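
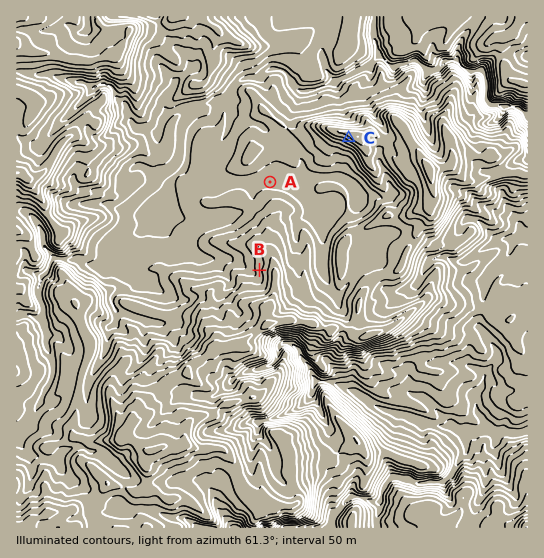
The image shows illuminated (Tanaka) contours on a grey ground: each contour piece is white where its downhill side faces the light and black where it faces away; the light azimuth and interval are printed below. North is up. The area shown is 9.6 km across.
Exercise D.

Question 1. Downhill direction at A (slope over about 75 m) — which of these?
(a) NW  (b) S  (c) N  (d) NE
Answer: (c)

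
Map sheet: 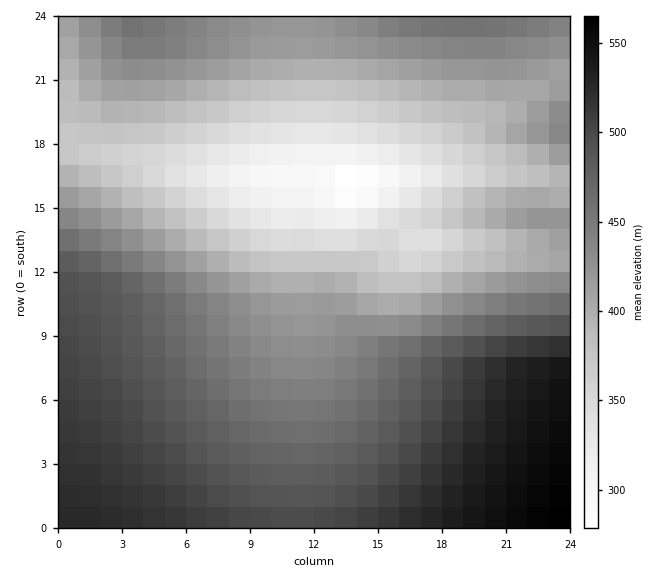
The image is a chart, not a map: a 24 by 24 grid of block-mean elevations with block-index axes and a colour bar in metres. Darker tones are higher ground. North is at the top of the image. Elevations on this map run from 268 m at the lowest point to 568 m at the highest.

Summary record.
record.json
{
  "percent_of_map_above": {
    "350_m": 88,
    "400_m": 68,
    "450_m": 42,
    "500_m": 18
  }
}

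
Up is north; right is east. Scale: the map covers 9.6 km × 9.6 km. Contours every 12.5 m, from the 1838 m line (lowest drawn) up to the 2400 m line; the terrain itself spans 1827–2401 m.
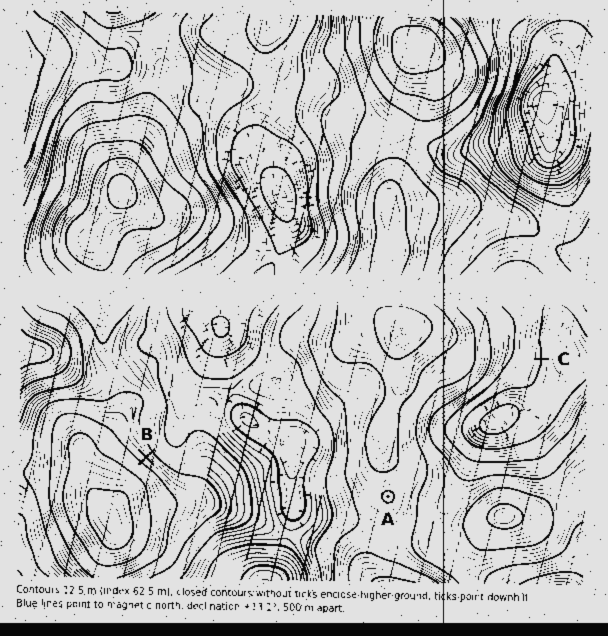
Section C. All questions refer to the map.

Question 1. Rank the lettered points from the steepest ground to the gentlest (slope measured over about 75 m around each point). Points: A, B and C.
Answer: B C A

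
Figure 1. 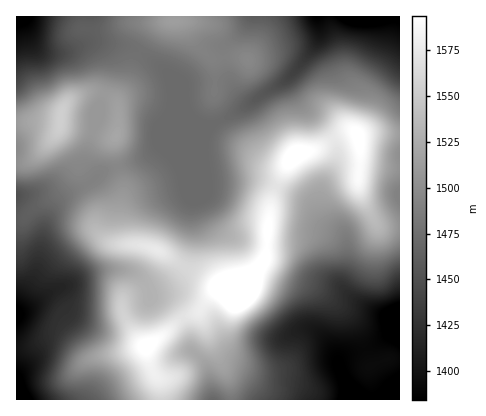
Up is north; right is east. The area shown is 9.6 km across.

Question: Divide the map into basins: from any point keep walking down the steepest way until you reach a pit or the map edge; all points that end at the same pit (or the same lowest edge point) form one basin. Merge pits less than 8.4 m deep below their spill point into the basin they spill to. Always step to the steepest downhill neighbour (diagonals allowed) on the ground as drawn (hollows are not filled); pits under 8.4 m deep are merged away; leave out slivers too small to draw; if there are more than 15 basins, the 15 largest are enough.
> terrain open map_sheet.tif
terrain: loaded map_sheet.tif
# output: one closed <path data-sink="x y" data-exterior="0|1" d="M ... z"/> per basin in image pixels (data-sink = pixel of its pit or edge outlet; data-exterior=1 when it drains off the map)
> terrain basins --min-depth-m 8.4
<path data-sink="362 16" data-exterior="1" d="M400 16l-226 0 0 5-14 3-13 16-13 22-5 20-11 16 0 7-4-6-8-4-16-3-18 6-7 6-5 20-44-2 0 41 10-1 14-9 16-19 4-9 55 13 0 16 8 30-3 24 0 18 3 12 5 6 28 5 21 15-1 6-10 10-18 10-16 4-9 6-1 10 2 6 11 20 9 9 4 1 30-25 20-9 16-20 14-3 12 4 7-7 19-30 4-50 5-18 11-22 10-12 18-4 34-18 6 0 4 4 10-3 32-1z"/><path data-sink="400 322" data-exterior="1" d="M354 132l-10 1-30 17-18 4-6 6-12 22-7 18-4 50-4 12 33 18 18 7 30 23 15 20 13 36 16-7 12-1 0-130-22-2-17-30-3-10 2-42-1-6z"/><path data-sink="16 314" data-exterior="1" d="M60 133l17 25 1 10-2 6-12 16-30 18-10 10-8 2 0 128 14-1 16-8 8-1 14 7 14 12 8 2 56-12-11-11-11-20-2-6 1-10 9-6 16-4 18-10 10-10 1-6-21-15-14-4-28-1-8-3-7-7-2-4 3-20-2-16-6-12-9-10-7-22z"/><path data-sink="352 400" data-exterior="1" d="M264 263l-3 1-21 29-12-4-10 1-12 10-7 12 10 28 19 38 3 22 143 0-1-12-4-12 1-14-11-32-7-12-14-13-24-18-18-7z"/><path data-sink="16 16" data-exterior="1" d="M174 16l-158 0 0 106 44 2 5-20 7-6 18-6 16 3 8 4 4 6 0-7 11-16 5-20 6-10 13-20 7-8 14-3z"/><path data-sink="16 400" data-exterior="1" d="M54 338l-8 1-16 8-14 1 0 52 145 0-1-18-8-12-6-23-60 12-24-18z"/><path data-sink="214 400" data-exterior="1" d="M198 312l-20 9-32 27 4 18 10 16 2 18 69 0-3-22-19-38z"/><path data-sink="400 198" data-exterior="1" d="M400 133l-32 0-10 3 2 8-1 46 16 32 7 5 18-1z"/><path data-sink="16 196" data-exterior="1" d="M58 130l-24 28-10 5-8 1 0 55 8-1 10-10 30-18 12-16 2-6-1-10z"/><path data-sink="400 400" data-exterior="1" d="M400 359l-12 0-19 9 5 32 26 0z"/>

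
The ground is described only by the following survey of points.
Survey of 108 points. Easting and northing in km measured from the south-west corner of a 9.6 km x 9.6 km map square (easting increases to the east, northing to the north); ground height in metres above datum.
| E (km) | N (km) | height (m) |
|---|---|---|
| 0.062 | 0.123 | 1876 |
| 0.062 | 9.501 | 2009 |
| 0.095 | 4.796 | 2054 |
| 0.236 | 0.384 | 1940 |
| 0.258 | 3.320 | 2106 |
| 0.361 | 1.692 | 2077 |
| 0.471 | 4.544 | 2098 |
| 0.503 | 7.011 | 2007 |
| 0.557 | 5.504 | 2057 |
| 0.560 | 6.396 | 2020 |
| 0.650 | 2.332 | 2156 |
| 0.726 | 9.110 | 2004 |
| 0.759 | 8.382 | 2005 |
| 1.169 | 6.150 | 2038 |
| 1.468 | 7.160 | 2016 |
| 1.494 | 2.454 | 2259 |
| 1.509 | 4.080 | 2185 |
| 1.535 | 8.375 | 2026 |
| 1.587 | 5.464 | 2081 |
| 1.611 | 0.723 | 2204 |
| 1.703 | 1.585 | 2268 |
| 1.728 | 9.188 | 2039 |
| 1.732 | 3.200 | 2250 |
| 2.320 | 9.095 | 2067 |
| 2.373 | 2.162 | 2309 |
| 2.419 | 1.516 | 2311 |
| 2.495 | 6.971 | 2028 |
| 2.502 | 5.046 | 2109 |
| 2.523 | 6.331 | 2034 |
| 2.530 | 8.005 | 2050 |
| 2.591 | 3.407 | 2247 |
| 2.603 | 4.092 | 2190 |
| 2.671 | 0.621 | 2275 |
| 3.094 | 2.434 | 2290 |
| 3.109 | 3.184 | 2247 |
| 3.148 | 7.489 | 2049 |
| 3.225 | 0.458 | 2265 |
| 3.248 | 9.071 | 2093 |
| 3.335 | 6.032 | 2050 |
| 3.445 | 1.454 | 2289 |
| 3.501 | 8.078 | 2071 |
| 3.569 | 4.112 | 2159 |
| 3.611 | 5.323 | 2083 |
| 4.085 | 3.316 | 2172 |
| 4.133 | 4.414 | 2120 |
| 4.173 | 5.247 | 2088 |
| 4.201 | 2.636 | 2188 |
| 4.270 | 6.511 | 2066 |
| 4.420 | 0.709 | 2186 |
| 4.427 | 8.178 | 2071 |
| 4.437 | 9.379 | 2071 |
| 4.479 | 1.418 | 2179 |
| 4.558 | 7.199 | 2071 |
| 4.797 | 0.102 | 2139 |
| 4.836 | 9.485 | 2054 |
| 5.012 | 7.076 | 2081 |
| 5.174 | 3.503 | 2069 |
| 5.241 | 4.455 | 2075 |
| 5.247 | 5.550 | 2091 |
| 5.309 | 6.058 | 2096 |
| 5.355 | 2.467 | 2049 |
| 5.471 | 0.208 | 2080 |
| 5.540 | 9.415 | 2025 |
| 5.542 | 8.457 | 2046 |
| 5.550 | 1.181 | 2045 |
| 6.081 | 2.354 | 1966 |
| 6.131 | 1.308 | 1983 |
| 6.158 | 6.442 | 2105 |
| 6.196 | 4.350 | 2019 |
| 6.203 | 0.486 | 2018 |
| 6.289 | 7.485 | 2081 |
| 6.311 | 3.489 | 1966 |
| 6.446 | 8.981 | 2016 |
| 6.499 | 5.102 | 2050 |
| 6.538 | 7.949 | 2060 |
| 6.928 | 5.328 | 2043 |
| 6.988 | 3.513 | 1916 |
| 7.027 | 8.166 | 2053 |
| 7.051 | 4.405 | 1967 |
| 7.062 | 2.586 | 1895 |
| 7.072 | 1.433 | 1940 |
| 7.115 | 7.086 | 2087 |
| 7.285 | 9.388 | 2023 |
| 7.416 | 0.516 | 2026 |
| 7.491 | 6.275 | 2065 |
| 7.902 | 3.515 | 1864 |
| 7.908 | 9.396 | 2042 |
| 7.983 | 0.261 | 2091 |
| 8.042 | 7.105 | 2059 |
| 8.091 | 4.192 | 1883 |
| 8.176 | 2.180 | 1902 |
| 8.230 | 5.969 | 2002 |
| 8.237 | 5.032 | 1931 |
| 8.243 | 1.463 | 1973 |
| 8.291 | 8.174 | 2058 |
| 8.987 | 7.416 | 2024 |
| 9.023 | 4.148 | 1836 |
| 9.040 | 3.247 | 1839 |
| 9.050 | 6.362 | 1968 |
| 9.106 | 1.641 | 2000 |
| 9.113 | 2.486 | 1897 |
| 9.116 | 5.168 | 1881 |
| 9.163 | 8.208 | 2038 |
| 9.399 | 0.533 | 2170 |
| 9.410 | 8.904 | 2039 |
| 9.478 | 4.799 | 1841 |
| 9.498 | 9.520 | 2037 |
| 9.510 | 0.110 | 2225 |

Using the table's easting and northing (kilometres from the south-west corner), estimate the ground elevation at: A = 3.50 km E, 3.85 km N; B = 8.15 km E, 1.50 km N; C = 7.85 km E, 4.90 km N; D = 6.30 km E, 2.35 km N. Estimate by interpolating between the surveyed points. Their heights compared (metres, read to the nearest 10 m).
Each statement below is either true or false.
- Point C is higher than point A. false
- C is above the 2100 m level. false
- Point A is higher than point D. true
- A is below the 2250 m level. true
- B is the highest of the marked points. false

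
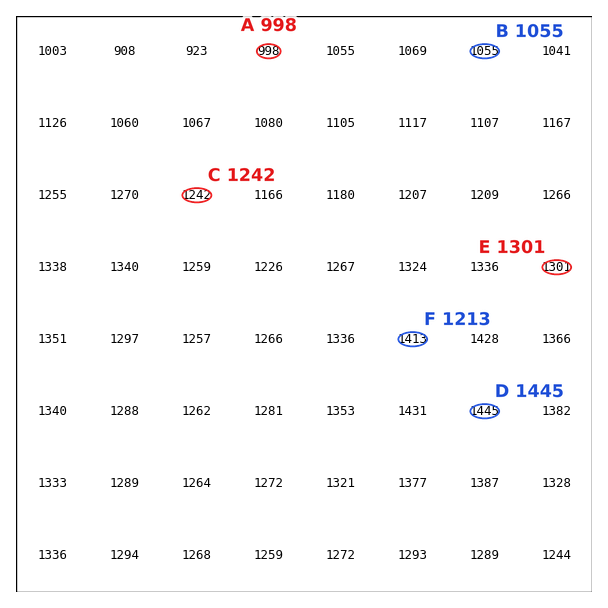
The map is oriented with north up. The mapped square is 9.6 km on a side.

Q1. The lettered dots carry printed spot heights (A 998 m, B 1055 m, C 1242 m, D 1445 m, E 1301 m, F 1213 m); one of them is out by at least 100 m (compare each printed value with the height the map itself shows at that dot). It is F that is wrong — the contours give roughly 1413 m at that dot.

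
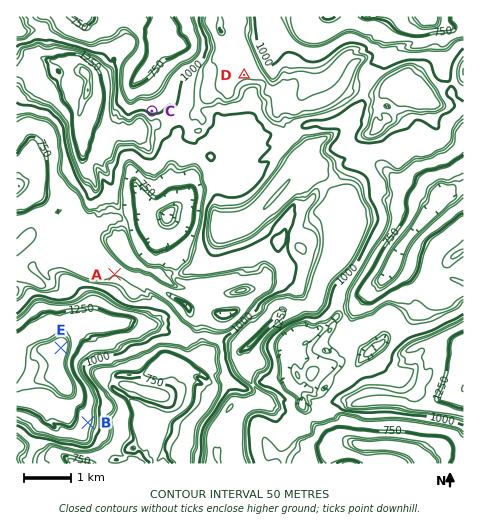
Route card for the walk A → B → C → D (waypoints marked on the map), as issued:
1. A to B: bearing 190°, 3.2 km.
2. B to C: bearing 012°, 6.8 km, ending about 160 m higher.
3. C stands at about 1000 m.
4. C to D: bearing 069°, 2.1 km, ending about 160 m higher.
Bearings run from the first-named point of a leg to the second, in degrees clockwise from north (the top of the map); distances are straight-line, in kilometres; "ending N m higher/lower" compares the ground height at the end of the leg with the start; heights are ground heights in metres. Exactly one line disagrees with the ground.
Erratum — Line 2: it should read "ending about 160 m lower".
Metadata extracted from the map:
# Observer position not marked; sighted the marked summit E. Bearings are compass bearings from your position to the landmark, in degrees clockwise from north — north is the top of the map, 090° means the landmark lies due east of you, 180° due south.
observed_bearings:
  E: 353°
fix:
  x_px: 71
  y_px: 427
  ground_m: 1240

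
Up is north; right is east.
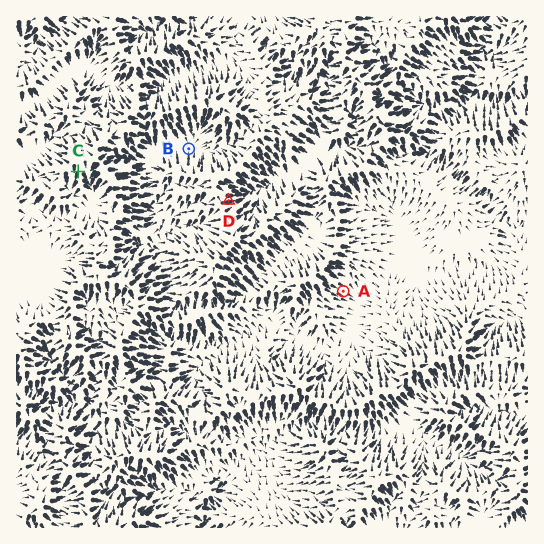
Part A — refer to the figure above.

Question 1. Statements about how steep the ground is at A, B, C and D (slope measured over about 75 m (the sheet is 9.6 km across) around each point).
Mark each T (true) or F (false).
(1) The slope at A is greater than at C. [F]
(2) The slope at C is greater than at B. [T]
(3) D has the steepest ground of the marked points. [T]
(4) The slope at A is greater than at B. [T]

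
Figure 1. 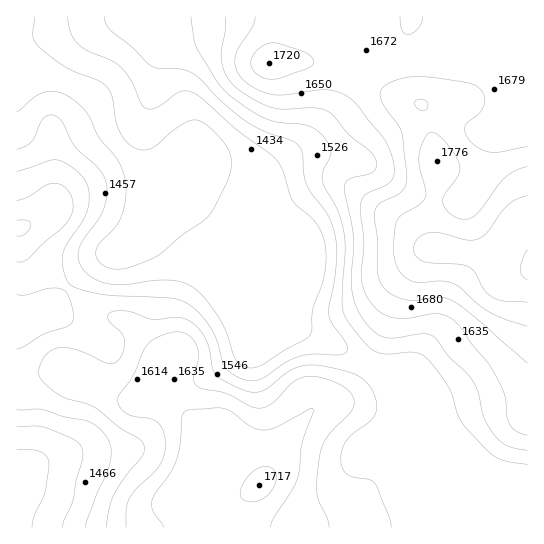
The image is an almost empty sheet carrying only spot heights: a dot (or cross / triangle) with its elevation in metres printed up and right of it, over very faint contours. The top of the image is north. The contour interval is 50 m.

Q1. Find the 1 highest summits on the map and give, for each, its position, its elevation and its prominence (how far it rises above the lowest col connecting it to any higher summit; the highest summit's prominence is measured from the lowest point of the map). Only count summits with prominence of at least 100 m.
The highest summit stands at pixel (259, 485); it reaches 1717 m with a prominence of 193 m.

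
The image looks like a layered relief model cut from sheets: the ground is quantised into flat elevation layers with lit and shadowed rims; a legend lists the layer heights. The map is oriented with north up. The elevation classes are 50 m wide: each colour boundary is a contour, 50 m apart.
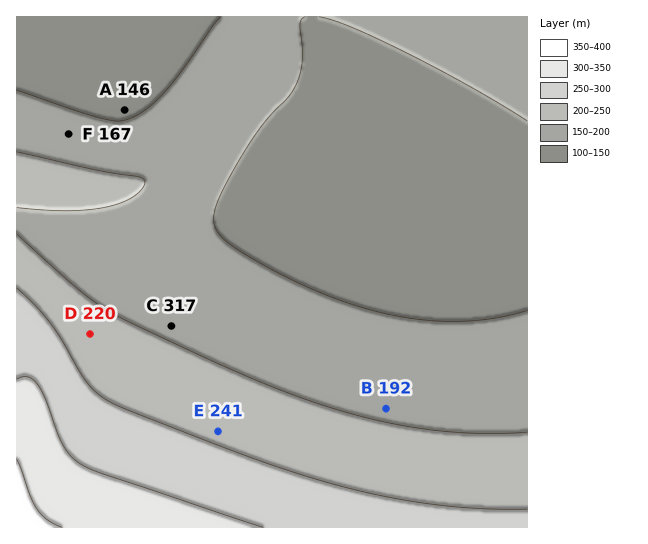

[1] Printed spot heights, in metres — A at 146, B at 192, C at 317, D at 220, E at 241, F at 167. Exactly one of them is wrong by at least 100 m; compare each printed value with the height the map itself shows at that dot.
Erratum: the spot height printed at C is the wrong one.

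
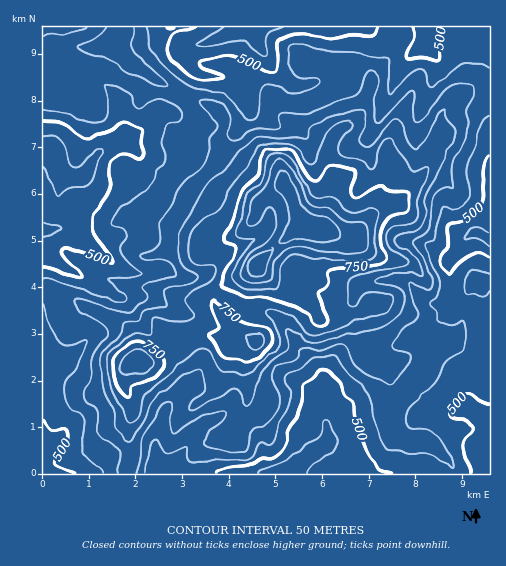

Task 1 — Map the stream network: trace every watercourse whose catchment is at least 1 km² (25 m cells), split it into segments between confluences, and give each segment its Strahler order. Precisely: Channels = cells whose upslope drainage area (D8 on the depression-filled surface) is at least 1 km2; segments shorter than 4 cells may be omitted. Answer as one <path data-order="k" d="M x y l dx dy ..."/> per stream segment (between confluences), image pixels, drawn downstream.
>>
<path data-order="1" d="M272 473l14 0"/><path data-order="1" d="M61 437l-11 12-7 0 0 2"/><path data-order="1" d="M215 420l-14 6-11 10-7 15-7 11-4 11-2 0"/><path data-order="1" d="M457 413l10-4 6 0 5 4 11 11 0 2"/><path data-order="2" d="M318 412l1 3 7 9 0 4 1 1 0 13-8 8-3 1-7 6-14 8-9 8"/><path data-order="1" d="M172 400l-3 3-4 7-2 7 0 4-7 19 0 33"/><path data-order="1" d="M302 385l15 14 0 11 1 2"/><path data-order="1" d="M71 356l-5 2-14 0-1-1-8-1 0-2"/><path data-order="1" d="M414 333l24-12 9-10 0-9 2-2"/><path data-order="1" d="M267 312l7 3 16 16 6 12 21 21 2 8 4 7 0 12-5 8 0 13"/><path data-order="1" d="M164 305l-8-4-11-4-24 0-7-3-3 0-12-8-6-3-3-2-5-2-3-3-6-2-2-2-13-6-2-3-12-5-4-2 0-1"/><path data-order="2" d="M449 300l0-4 1-1 0-22-1-1 0-11 8-8 0-1"/><path data-order="1" d="M302 286l3 2 18 6 14 11 10 0 6-5 0-3 3-7 9-7 22-2 1-1 16 0 3 1 10 12 11 9 18 0 3-2"/><path data-order="2" d="M100 252l-20-11-14-10-4-1-19 0 0 1"/><path data-order="2" d="M457 252l2-3 5-9 4-5 5-2 7 0 1 1"/><path data-order="1" d="M422 244l7 2 14 13 7 0 7-7"/><path data-order="1" d="M111 242l-9 10-2 0"/><path data-order="1" d="M254 240l-14 7-11 4-25 24-3 1-6 0-1 1-14 0-10-7-14 0-7 3-18 0-11-6-20-15"/><path data-order="2" d="M481 234l8 5"/><path data-order="1" d="M369 175l0-4 1-1 0-14-2-7 0-12 2-2 9-16 5-18 9-15 0-2 7-14 8-12 18-17 0-4"/><path data-order="1" d="M162 158l-3-1-11 0-6-2-15-15-2 0"/><path data-order="1" d="M311 156l-1-12-3-4-22-22 0-20 3-4 0-11-16-16 0-1"/><path data-order="1" d="M137 153l-12-13"/><path data-order="1" d="M489 141l0 77-8 8 0 8"/><path data-order="2" d="M121 140l-12 4-8 6-6 6-9 16-6 5-15 0-3-1-2-2 0-3-2-3-4-11-6-6-5-1"/><path data-order="2" d="M125 140l-3 0"/><path data-order="1" d="M240 128l7-9 0-4 1-1 0-10-6-12-5-6-9-8-3-1-9 0-1-1-13 0-5-3-12-10-2-6 0-7 4-5 15-1 14-5 14-7 11-1 1-1 7 0 6-3"/><path data-order="1" d="M416 126l3-12 9-15 3-14 7-14 0-11-10-11 0-11-2-1"/><path data-order="1" d="M177 121l0-1-10-9-8 0-7 7-2 4-13 13-5 2-4 0-6 3"/><path data-order="1" d="M102 85l5 2 11 12 3 13 1 1 0 5 1 1 0 18-2 3"/><path data-order="1" d="M313 83l-7 3-11 0-6-3-17-17"/><path data-order="2" d="M272 66l-10-15-5-9-1-7-1-1 0-7"/><path data-order="2" d="M426 37l0-7-1-3"/><path data-order="1" d="M327 27l-72 0"/>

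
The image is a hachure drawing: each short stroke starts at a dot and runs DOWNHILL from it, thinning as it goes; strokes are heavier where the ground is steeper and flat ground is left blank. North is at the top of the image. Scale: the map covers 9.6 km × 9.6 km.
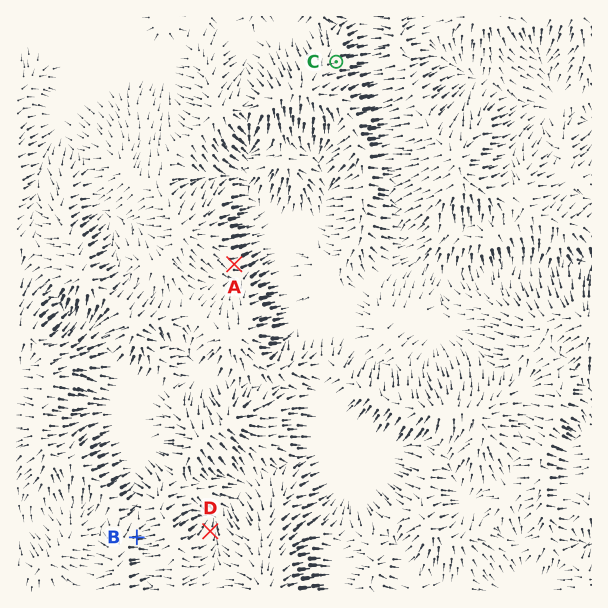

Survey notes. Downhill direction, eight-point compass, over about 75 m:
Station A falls E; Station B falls E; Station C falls E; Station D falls N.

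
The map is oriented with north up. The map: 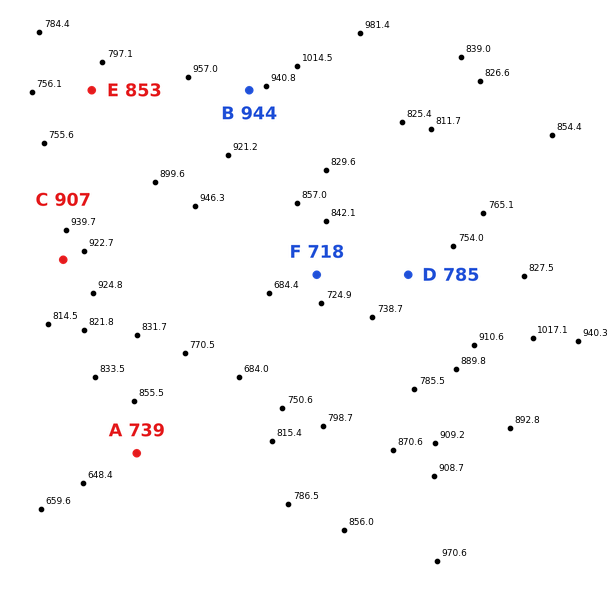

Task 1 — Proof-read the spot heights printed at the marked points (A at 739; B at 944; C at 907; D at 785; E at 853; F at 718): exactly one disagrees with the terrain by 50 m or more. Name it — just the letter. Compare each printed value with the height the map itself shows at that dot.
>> E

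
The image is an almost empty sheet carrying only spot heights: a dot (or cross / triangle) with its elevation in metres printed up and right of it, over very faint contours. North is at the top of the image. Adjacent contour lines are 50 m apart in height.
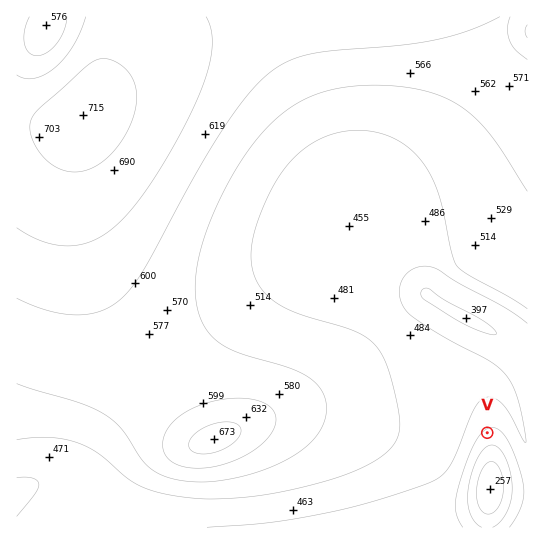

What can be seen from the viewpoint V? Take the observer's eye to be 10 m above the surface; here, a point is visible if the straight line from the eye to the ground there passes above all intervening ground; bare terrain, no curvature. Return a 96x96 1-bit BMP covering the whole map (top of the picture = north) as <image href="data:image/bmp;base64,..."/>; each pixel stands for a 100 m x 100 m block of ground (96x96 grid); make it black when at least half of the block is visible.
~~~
<image width="96" height="96" href="data:image/bmp;base64,Qk2+BAAAAAAAAD4AAAAoAAAAYAAAAGAAAAABAAEAAAAAAIAEAAATCwAAEwsAAAIAAAAAAAAA////AAAAAAAAAAAAAAAAAAAD//8AAAAAAAAAAAAD//8AAAAAAAAAAAAB//8AAAAAAAAAAAAA//8AAAAAAAAAAAAA//8AAAAAAAAAAAAAf/8AAAAAAAAAAAAAf/8AAAAAAAAAAAAAf/8AAAAAAAAAAAAAP/8AAAAAAAAAAAAAP/8AAAAAAAAAAAAAP/8AAAAAAAAAAAAAP/8AAAAAAAAAAAAAP/8AAAAAAAAAAAAAP/8AAAAAAAAAAAAAP/8AAAAAAAAAAAAAH/4AAAAAAAAAAAAAH/4AAAAAAAAAAAAAH/4AAAAAAAAAAAAAD/wAAAAAAAAAAAAAB/wAAAAAAAAAAAAAA/wAAAAAAAAAAAAAAPgAAAAAAAAAAAAAADgAAAAAAAAAAAAAAAAAAAAAAAAAAAAAAAAAAAAAAAAAAAAAAAAAAAAAAAAAAAAAAAAAAAAAAAAAAAAAAAAAAAAAAAAAAAAAAAAAAAAAAAAAAAAAAAAAAAAAAAAAAAAAAAAAAAAAAAAAAAAAAAAAAAAAAAAAAAAAAAAAAAAAAAAAAAAAAAAAAAAAAAAAAAAAAAAAAAAAAAAAAAAAAAAAAAAAAAAAAAAAAAAAAAAAAAAAAAAAAAAAAAAAAAAAAAAAAAAAAAAAAAAAAAAAAAAAAAAAAAAAAAAAAAAAAAAAAAAAAAAAAAAAAAAAAAAAAAAAAAAAAAAAAAAAAAAAAAAAAAAAAAAAAAAAAAAAAAAAAAAAAAAAAAAAAAAAAAAAAAAAAAAAAAAAAAAAAAAAAAAAAAAAAAAAAAAAAAAAAAAAAAAAAAAAAAAAAAAAAAAAAAAAAAAAAAAAAAAAAAAAAAAAAAAAAAAAAAAAAAAAAAAAAAAAAAAAAAAAAAAAAAAAAAAAAAAAAAAAAAAAAAAAAAAAAAAAAAAAAAAAAAAAAAAAAAAAAAAAAAAAAAAAAAAAAAAAAAAAAAAAAAAAAAAAAAAAAAAAAAAAAAAAAAAAAAAAAAAAAAAAAAAAAAAAAAAAAAAAAAAAAAAAAAAAAAAAAAAAAAAAAAAAAAAAAAAAAAAAAAAAAAAAAAAAAAAAAAAAAAAAAAAAAAAAAAAAAAAAAAAAAAAAAAAAAAAAAAAAAAAAAAAAAAAAAAAAAAAAAAAAAAAAAAAAAAAAAAAAAAAAAAAAAAAAAAAAAAAAAAAAAAAAAAAAAAAAAAAAAAAAAAAAAAAAAAAAAAAAAAAAAAAAAAAAAAAAAAAAAAAAAAAAAAAAAAAAAAAAAAAAAAAAAAAAAAAAAAAAAAAAAAAAAAAAAAAAAAAAAAAAAAAAAAAAAAAAAAAAAAAAAAAAAAAAAAAAAAAAAAAAAAAAAAAAAAAAAAAAAAAAAAAAAAAAAAAAAAAAAAAAAAAAAAAAAAAAAAAAAAAAAAAAAAAAAAAAAAAAAAAAAAAAAAAAAAAAAAAAAAAAAAAAAAAAAAAAAAAAAAAAAAAAAAAAAAAAAAAAAAAAAAAAAAAAAAAAAAAAAAAAAAAAAAAAAAAAAAAAAAAAAAAAAAAAAAAAAAAAAAAAAAAAAAA="/>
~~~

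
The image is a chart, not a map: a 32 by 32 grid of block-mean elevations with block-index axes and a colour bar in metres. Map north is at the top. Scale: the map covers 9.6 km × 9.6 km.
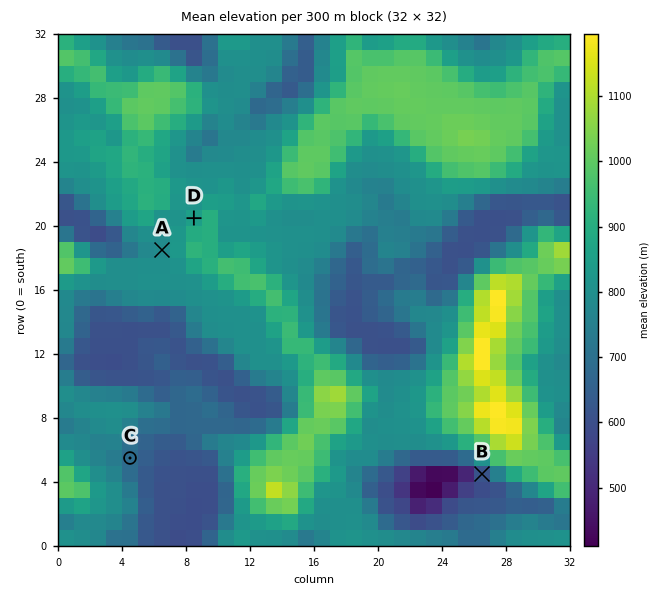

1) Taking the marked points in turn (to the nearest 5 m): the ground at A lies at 795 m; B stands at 605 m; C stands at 690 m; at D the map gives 850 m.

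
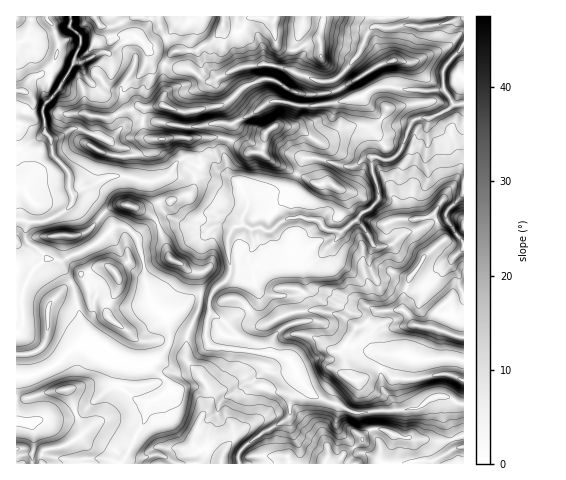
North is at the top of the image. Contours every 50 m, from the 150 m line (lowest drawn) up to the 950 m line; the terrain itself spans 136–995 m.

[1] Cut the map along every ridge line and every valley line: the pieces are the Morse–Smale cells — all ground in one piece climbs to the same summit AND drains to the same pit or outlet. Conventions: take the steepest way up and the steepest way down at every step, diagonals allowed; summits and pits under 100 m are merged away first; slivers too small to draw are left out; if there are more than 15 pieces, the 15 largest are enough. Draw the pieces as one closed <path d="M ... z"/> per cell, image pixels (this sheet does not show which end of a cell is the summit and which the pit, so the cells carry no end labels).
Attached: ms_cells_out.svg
<path d="M388 86l-12 1-14 10 24 25 5 2 21-1-12 29-10 8-23-3-14 9-10 0-24-8-14 0-4 6-10 25-28 5-12 6-9 16 0 8-8 3-4 7-2 22 3 16-3 6-10 8-7 9-1 19-4 13 0 13 4 6 61 7 12 4 9 7 8 15 15 17 24 8 15 9 41-3-3-11-8-8-3-9 0-14 8-12 10-2 24 6 26-2 15 3 0-118-9-11-10-16 1-5 18-18 0-89-10 1-10-15-25 1z"/><path d="M122 226l-9 1-15 15-9 6-28 13-14-2-15 12-9 20 0 31-7 12 1 42 11 0 14-4 15-8 14-14 20-8 11 3 22 15 17 6 12-5 11-10 6-12-3-21-17-17-6-23-1-19-6-21-10-10z"/><path d="M381 16l-77 0-6 24 6 13-8 15-1 5-12-6-21-3-23 3-24 13-9 1-18-13-10 0-13-4-2 20 2 8-2 13-17 3-8-2-27 12-19-2 1 14-5 14 9 6 13 5 20 1 2-4-3-3-12-2-8-7 16-16 12-4 46 7 16 0 12-4 20 1 40-23 17 1 11 4 16 0 29-5 2-2-12-19 25-26 12-26 11-1z"/><path d="M302 382l-4 10-7 7-1 17-45 29-7 13 1 6 225-1-1-59-17-8-9 0-19 12-64 5-15-9-24-8z"/><path d="M144 16l-10 0-21 10-14-1-4-9-24 1-1 10 10 9 0 10-7 18-14 25-15 16-1 11 2 16 6 7 1 14 16 19 2 18 3 6 9-7 26-12 22 0 3-6-1-16-22 0-13-5-9-6 5-14-1-14 19 2 27-12 8 2 17-3 2-13-2-8 1-20-16-12-5-9 10 2 12-7-8-18z"/><path d="M362 96l-47 10-16 0-11-4-17-1-21 14-18 8-1 16-7 15 4 20 12 11 8 17 15-8 28-5 10-25 4-6 14 0 24 8 10 0 14-9 11 0 4 3 13-3 8-12 9-22-21 1-5-2z"/><path d="M70 16l-54 1 1 203 12 2 16-1 15-7 12-11 1-7-3-6 0-15-18-22-1-14-6-7-2-16 1-11 15-16 14-25 7-18 0-10-10-9z"/><path d="M197 315l-11 22 0 23 20 24 4 7 0 12-11 18-4 23 5 6 7-1 9 5 5 5 1 5 16 0 1-10 6-9 45-29 1-17 7-7 4-9-10-19-9-7-12-4-61-7-4-6 1-21z"/><path d="M302 16l-122 0-15 23 10 13-6 4-4 8 13 4 10 0 18 13 9-1 24-13 23-3 21 3 11 5 10-19-6-13 5-15z"/><path d="M94 342l-23 8-14 14-15 8-14 4-11 0-1 22 10 1 22-7 19-3 15 39-1 6 22 9 22 14 19-36 3-16 2-2-15-4-14-11-1-4 3-17 5-6z"/><path d="M186 309l-21 6 5 21-1 7-12 16-10 5 21 18 2 6-9 8-9 4-5 5-3 16-20 37 8 4 8 2 81-1 0-4-5-5-9-5-7 1-5-6 4-23 11-18 0-12-11-17-13-14 0-23 10-23z"/><path d="M463 18l-35 8-28-1-5 3-24 0-5 7-7 19-25 26 9 16 6 4 13-4 14-9 9-1 34 5 25-1 0-22 20-23z"/><path d="M67 389l-51 10 0 64 104 1 4-5-2-4-19-12-22-9 1-6z"/><path d="M185 158l-6 3-8 11-7 6-11 4-9 0-21-6-15 1-26 12-7 4-2 4 21 10 16 16 2 5 6-2 7 1 12 11 4-6 16-9-5-7-13-8 8 0 13-6 11 0 21-10 3-17 4-8z"/><path d="M200 166l-5 9-2 14-4 5-18 8-11 0-13 6-9 1 14 7 6 8 13-6 11 6 22 6 6 0 7-4 24 0 7-25-8-16-13-10-21-5z"/>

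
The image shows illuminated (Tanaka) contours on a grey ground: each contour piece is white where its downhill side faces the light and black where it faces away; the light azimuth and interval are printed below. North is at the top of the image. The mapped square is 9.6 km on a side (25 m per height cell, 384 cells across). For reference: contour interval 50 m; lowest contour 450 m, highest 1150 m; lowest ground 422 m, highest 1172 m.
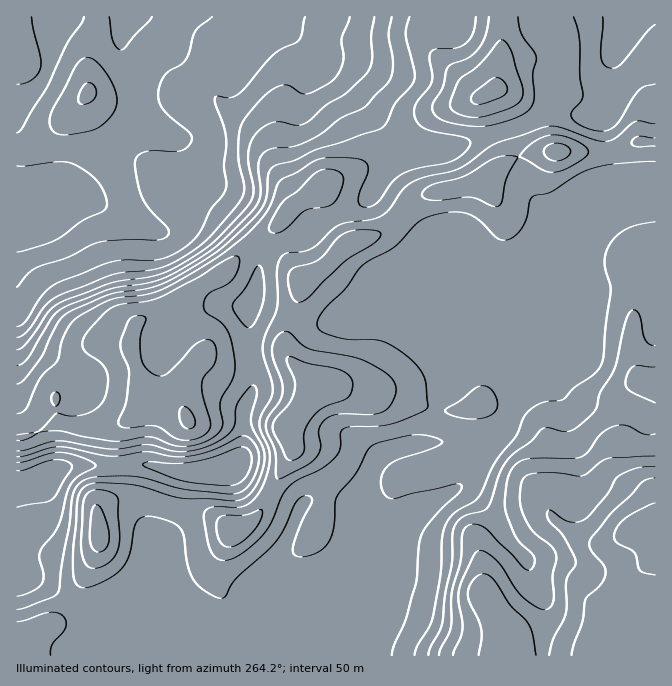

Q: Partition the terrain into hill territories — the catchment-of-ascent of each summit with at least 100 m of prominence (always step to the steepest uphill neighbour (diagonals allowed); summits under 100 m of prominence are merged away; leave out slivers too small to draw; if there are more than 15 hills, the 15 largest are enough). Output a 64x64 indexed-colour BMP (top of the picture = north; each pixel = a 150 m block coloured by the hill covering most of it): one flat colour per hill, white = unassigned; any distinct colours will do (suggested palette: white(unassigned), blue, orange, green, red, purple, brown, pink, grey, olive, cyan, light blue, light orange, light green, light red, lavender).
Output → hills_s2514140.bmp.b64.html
<image width="64" height="64" href="data:image/bmp;base64,Qk12CAAAAAAAAHYAAAAoAAAAQAAAAEAAAAABAAQAAAAAAAAIAAATCwAAEwsAABAAAAAAAAAA////ALR3HwAOf/8ALKAsACgn1gC9Z5QAS1aMAMJ34wB/f38AIr28AM++FwDox64AeLv/AIrfmACWmP8A1bDFACIiIiIiIiIiIhEREREREiIiIiIiIiIiIiIiIiIiIiIiIiIiIiIiIiIhERERERESIiIiIiIiIiIiIiIiIiIiIiIiIiIiEREREREREREREREiIiIiIiIiIiIiIiIiIiIiIiIiIiIREREREREREREREiIiIiIiIiIiIiIiIiIiIiIiIiIiJRERERERERERERIiIiIiIiIiIiIiIiIiIiIiIiIiIiJVURERERERERERIiIiIiIiIiIiIiIiIiIiIiIiIiIiVVVVERERERERERIiIiIiIiIiIiIiIiIiIiIiIiIiIlVVVVVVERERERERIiIiIiIiIiIiIiIiIiIiIiIiIiJVVVVVVVVRERERERESIiIiIiIiIiIiIiIiIiIiIiIiIlVVVVVVVVEREREREREiIiIiIiIiIiIiIiIiIiIiIiIiVVVVVVVVURERERERESIiIiIiIiIiIiIiIiIiIiIiIiJVVVVVVVVVEREREREREiIiIiIiIiIiIiIiIiIiIiIiIlVVVVVVVVVRERERERESIiIiIiIiIiIiIiIiIiIiIiIiVVVVVVVVVVEREREREREiIiIiIiIiIiIiIiIiIiIiIiJVVVVVVVVVVRERERERESIiIiIiIiIiIiIiIiIiIiIiIlVVVVVVVVVVEREREREREiEREiIiIiIiIiIiIiIiIiIiVVVVVVVVVVURERERERERERESIiIiIiIiIiIiIiIiIiIzVVVVVVVVVRERERERERERERIiIiIiIiIiIiIiIiIiIjMzVVVVVVVVMzEREREREREREiIiIiIiIiIiIiIiIiIiMzMzMzMzMzMzMzMRERERERERIiIiIiIiIiIiIiIiIiIzMzMzMzMzMzMzMzERERERERESIiIiIiIiIiIiIiIiIjMzMzMzMzMzMzMzMREREREREREREREREiIiIiIiIiIiMzMzMzMzMzMzMzMxERERERERERERERERIiIiIiIiIiIzMzMzMzMzMzMzMzERERERERERERERERESIiIiIiIiIjMzMzMzMzMzMzMzMREREREREREREREREREiIiIiIiIiMzMzMzMzMzMzMzMxERERERERERERERERESIiIiIiIiIzMzMzMzMzMzMzMzMREREREREREREREREREiIiIiIiIjMzMzMzMzMzMzMzMxERERERERERERERERERIiIiIiIiMzMzMzMzMzMzMzMzERERERERERERERERERESIiIiIiIzMzMzMzMzMzMzMzMREREREREREREREREREREiIiIiIjMzMzMzMzMzMzMzMRERERERERERERERERERESIiIiIiMzMzMzMzMzMzMzMxERERERERERERERERERERIiIiIiIzMzMzMzMzMzMzMzERERERERERERERERERERIiIiIiIjMzMzMzMzMzMzMzMREREREREREREREREREREiIiIiIiMzMzMzMzMzMzMzMxERERERERERERERERERESIiIiIiIzMzMzMzMzMzMzMzEREREREREREREREREREREiIiIiIjMzMzMzMzMzMzMzMxERERERERERERERERERERIiIiIiMzMzMzMzMzMzMzMzERERERERERERERERERERESIiIiIzMzMzMzMzMzMzMzMRERERERERERERERERERERIiIiIjMzMzMzMzMzMzMzMxEREREREREREREREREREREiIiIiMzMzMzMzMzMzMzMzERERERERERERERERERERESIiIiIzMzMzMzMzMzMzMzEREREREREREREREREREREREiIiIjMzMzMzMzMzMzMzMRERERERERERERERERERERESIiIiMzMzMzMzMzMzMzMRERERERERERERERERERERERIiIiIiMzMzMzMzMzMzEREREREREREREREREREREREREiIiIiIjMzMzMzMzMzERERERERERERERERERERERERERIiIiIiIiMzMzMzMzMREREREREREREREREREREREREREREiIiIiIjMzMzMzMxERERERERERERERERERERERERERERESIiIiIzMzMzMxERERERERERERERERERERERERERERERIiIiIiMzMzMzEREREREREREREREREREREREREREREREiIiIiIzMzMzERERERERERERERERERERERERERERERESIiIiIiMzMzERERERERERERERFEREREERERERERERERIiIiIiIjMxERERERERERERERFEREREREQREREREREREiIiIiIiIxERERERERERERERFERERERERERBERERERESIiIiIiIhERERERERERERERFEREREREREREQRFEQRERIiIiIiIiEREREREREREREREURERERERERERERERBEREiIiIiIiIREREREREREREREUREREREREREREREREQRESIiIiIiIhEREREREREREREURERERERERERERERERBERIiIiIiIhERERERERERERFEREREREREREREREREREEREiIiIiIiERERERERERERFEREREREREREREREREREQRESIiIiIiIRERERERERERFERERERERERERERERERERBERIiIiIiIRERERERERERFEREREREREREREREREREREEREiIiIiIiERERERERERRERERERERERERERERERERERBESIiIiIiIRERERERFEREREREREREREREREREREREREER"/>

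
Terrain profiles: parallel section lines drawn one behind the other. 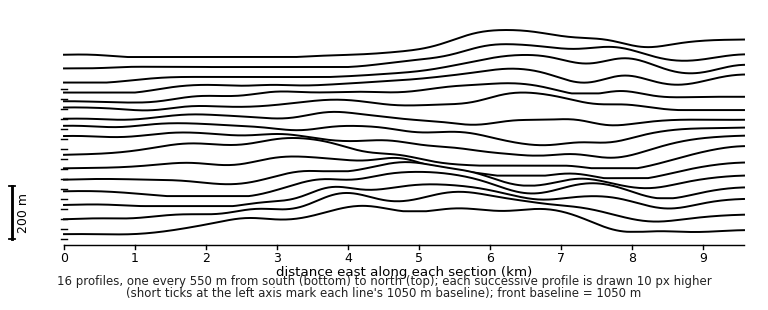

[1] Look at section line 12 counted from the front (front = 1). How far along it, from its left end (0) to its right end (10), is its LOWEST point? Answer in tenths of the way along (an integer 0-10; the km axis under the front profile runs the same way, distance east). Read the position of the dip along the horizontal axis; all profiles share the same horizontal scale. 1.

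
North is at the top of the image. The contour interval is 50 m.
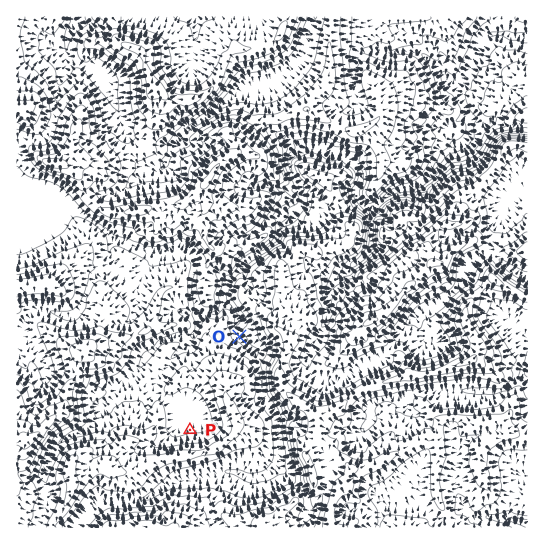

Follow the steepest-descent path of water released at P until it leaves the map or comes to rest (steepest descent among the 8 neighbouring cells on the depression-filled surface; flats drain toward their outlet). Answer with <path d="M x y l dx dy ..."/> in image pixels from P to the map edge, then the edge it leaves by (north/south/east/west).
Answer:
<path d="M190 430l0-3-8-8-3-5-25-25 0-6 9-10 10-16 10-10 6-1 4-4 1-8 4-7 1-12 3-2 15 0 5-6 3-4 0-9 4-5 0-4 2-3 2-5 9-10 1-4 6-5 17-11 11-9 1-3 0-4 3-5 8-4 4-4 1-3 0-4 8-8 0-2 1-2 0-2-1-2 0-10-8-8-4-8 0-10 1-2 3-3 5-1 4-4 7 0 1-2 16 0 7 6 8 0 19 18 0 11-4 9 0 6 9 10 7 0 2-1 10-9 8-6 2 0 6-2 5 0 1-2 3 0 4-2 5-2 4-4 2 0 8-8 10-16 6-5 4-1 4-4 6-4 7-7 0-13-5-6 0-8-6-10 0-11 4-5 0-7 4-4 6-9 5-6 1-5 6-7 1-4 5-5 16 0 0 1 6 0 1 2 13 0"/>
exit: east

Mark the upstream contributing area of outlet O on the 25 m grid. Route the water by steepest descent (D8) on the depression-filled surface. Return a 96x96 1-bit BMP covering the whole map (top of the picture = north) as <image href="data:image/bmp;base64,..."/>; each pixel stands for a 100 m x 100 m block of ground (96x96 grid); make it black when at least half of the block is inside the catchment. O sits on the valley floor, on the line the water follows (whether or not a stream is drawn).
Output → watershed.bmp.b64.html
<image width="96" height="96" href="data:image/bmp;base64,Qk2+BAAAAAAAAD4AAAAoAAAAYAAAAGAAAAABAAEAAAAAAIAEAAATCwAAEwsAAAIAAAAAAAAA////AAAAAAAB////////4AAAAAAB////////4AAAAAAA////////4AAAAAAAf///////4AAAAAAAf///////4AAAAAAAP///////8AAAAAAAP///////8AAAAAAAP///////+AAAAAAAP////////AAAAAAAD////////AAAAAAAA////////AAAAAAAAYH//////AAAAAAAAAA/////+AAAAAAAAAAD////8AAAAAAAAAAAD///4AAAAAAAAAAAA///4AAAAAAAAAAAAf//wAAAAAAAAAAAAH//gAAAAAAAAAAAAH//gAAAAAAAAAAAAH//gAAAAAAAAAAAAH//gAAAAAAAAAAAAH//AAAAAAAAAAAAAP/+AAAAAAAAAAAAAP/4AAAAAAAAAAAAAf/wAAAAAAAAAAAAAf/gAAAAAAAAAAAAAP/AAAAAAAAAAAAAAP+AAAAAAAAAAAAAAP+AAAAAAAAAAAAAAP+AAAAAAAAAAAAAAP/AAAAAAAAAAAAAAP/AAAAAAAAAAAAAAH/gAAAAAAAAAAAAAH/gAAAAAAAAAAAAAH/gAAAAAAAAAAAAAD/gAAAAAAAAAAAAAB/AAAAAAAAAAAAAAACAAAAAAAAAAAAAAAAAAAAAAAAAAAAAAAAAAAAAAAAAAAAAAAAAAAAAAAAAAAAAAAAAAAAAAAAAAAAAAAAAAAAAAAAAAAAAAAAAAAAAAAAAAAAAAAAAAAAAAAAAAAAAAAAAAAAAAAAAAAAAAAAAAAAAAAAAAAAAAAAAAAAAAAAAAAAAAAAAAAAAAAAAAAAAAAAAAAAAAAAAAAAAAAAAAAAAAAAAAAAAAAAAAAAAAAAAAAAAAAAAAAAAAAAAAAAAAAAAAAAAAAAAAAAAAAAAAAAAAAAAAAAAAAAAAAAAAAAAAAAAAAAAAAAAAAAAAAAAAAAAAAAAAAAAAAAAAAAAAAAAAAAAAAAAAAAAAAAAAAAAAAAAAAAAAAAAAAAAAAAAAAAAAAAAAAAAAAAAAAAAAAAAAAAAAAAAAAAAAAAAAAAAAAAAAAAAAAAAAAAAAAAAAAAAAAAAAAAAAAAAAAAAAAAAAAAAAAAAAAAAAAAAAAAAAAAAAAAAAAAAAAAAAAAAAAAAAAAAAAAAAAAAAAAAAAAAAAAAAAAAAAAAAAAAAAAAAAAAAAAAAAAAAAAAAAAAAAAAAAAAAAAAAAAAAAAAAAAAAAAAAAAAAAAAAAAAAAAAAAAAAAAAAAAAAAAAAAAAAAAAAAAAAAAAAAAAAAAAAAAAAAAAAAAAAAAAAAAAAAAAAAAAAAAAAAAAAAAAAAAAAAAAAAAAAAAAAAAAAAAAAAAAAAAAAAAAAAAAAAAAAAAAAAAAAAAAAAAAAAAAAAAAAAAAAAAAAAAAAAAAAAAAAAAAAAAAAAAAAAAAAAAAAAAAAAAAAAAAAAAAAAAAAAAAAAAAAAAAAAAAAAAAAAAAAAAAAAAAAAAAAAAAAAAAAAAAAAAAAAAAAAAAAAAAAAAAAAAAAAAAAAAAAAAAAAAAAAAAAAAAAAAAAAAAAAAAAAA="/>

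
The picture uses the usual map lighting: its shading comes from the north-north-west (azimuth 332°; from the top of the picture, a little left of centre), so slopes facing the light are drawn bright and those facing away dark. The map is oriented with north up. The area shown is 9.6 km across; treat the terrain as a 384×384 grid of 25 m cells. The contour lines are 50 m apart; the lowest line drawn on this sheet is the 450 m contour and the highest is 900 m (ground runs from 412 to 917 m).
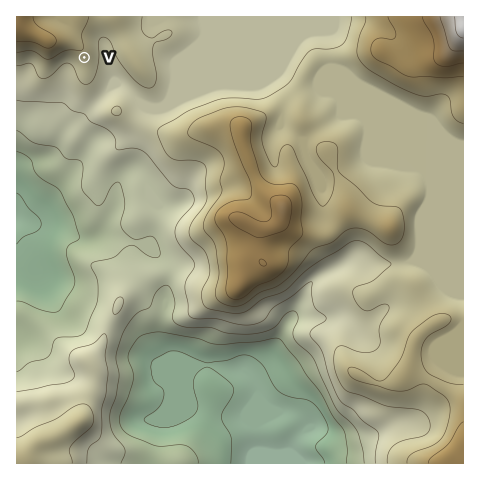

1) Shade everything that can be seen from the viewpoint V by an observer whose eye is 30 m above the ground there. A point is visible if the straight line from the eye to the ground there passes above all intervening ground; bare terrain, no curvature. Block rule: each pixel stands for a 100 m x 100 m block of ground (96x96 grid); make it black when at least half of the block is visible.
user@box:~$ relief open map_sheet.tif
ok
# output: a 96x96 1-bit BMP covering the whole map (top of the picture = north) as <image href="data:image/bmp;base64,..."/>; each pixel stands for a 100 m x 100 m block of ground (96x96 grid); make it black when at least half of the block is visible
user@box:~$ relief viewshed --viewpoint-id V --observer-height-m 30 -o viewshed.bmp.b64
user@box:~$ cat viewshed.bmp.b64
<image width="96" height="96" href="data:image/bmp;base64,Qk2+BAAAAAAAAD4AAAAoAAAAYAAAAGAAAAABAAEAAAAAAIAEAAATCwAAEwsAAAIAAAAAAAAA////AAAAAADwAAAD//AAAAAAAADwAAAD//AAAAAAAADwAAED//AAAAAAAADwAAcB/+AAAAAAAAD4AAYA/8AAAAAAAAD/AAAAP8AAAAAAAAD/wAAAD4AAAAAAAAD/4AAAAQAAAAAAAAB/+AAAAAAAAAAAAAAf/8AAAAAAAAAAAAAP/8AAAAAAAAAAAAAB/4AAAAAAAAAAAADg/4AAAAAAAAAAAAD//4AAAAAAAAAAAAD//4AAAAAAAAAAAAD//8AAAAAAAAAAAAD//8AAAAAAAAAAAAD/8IAAAAAAAAAAAAD/4AAAAAAAAAAAAAD/4HgAAAAAAAAAAAD/4PAAAAAAAAAAAAD/4fAAAAAAAAAAAAD//+AAAAAAAAAAAAD//+AAAAAAAAAAAAD//+AAAAAAAAAAAAD//+AAAAAAAAAAAAD///AAAAAAAAAAAAD///AAAAAAAAAAAAD///AAAAAAAAAAAAD///AAAAAAAAAAAAD///AAQAAAAAAAAAD///gAeAAAAAAAAAD///gAfAAAAAAAAAD///wAfwAAAAAAAAD///4Af4AAAAAAAAD///8Af+AAAAAAAAD////Af/wAAAAAAAD////gf/4AAAAAAAD/8P/wf/8AAAAAAAD/4H/4f/+AAAAAAAD/wH////+AAAAAAAD/wP////+AAAAAAAD/w////H+AAAAAAAD/z///+D/AAAAAAAD/////8D/gAAAAAAD/////4D/AAAAAAAD/////4B+AAAAAAAD/////8B4AAAAAAAD//j/H/hwAAAAAAAD//D+D/4AAAAAAAAD//B+D/+AEAAAAAAD/xx/n//gfAAAAAAD/w7//////gAAAAAD4g///////gAAAAADwA///////gAAAAABgA///////gAAAAAAAA///w///wAAAAAAAP///gf//wAAAAAAAP///wP//4AAAAAAAP/HzwP/8AAAAAAAAP/DjwH/wAAAAAAAAP+ADwH/gAAAAAAAH7+ADgD/gAAAAAAAD5+AHgB/AAAAAAAABx+AHgA/AAAAAAAAAw/AHgA/AAAAAAAAAA/wPwA+AAAAAAAAAA/4PwAeAAAAAAAAAP/wf4AeAAAAAAAAA/8A/+AcAAAAAAAAP/wA//4cAAAAAAAcf/wB//88AAAAAAB///wB///+AAAAAAP///4D///+ACAAAB/////j///+AGAAAP//////////4OAAB///////////+OAAP/////////////AA//x/////8Af///AD//wf////4AB//+AH//gD////4AAf/+AH//gAP///wAAP/+AD//AAH///wAAP//AB/+AAH///gAAP//AB/+GAD///gAAf//gD/8/AD///AAA///gH///AB///AAA///wf/B/gB///AAB///5/+A/gB//+AAD/////8AfwB//+AAP/////8A/8B//8B4f/////8B/8A//8D4//////8P/8AD/8H4P////////8AD/8P4P////////8AH/4P4H////////8AP/4P8H////////8="/>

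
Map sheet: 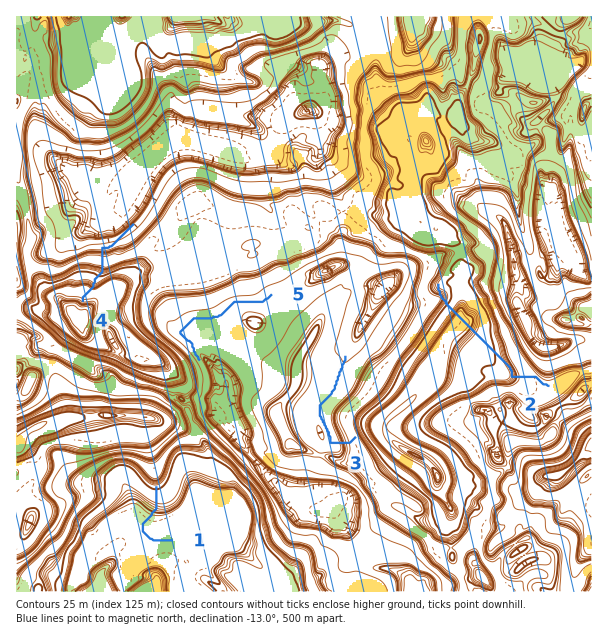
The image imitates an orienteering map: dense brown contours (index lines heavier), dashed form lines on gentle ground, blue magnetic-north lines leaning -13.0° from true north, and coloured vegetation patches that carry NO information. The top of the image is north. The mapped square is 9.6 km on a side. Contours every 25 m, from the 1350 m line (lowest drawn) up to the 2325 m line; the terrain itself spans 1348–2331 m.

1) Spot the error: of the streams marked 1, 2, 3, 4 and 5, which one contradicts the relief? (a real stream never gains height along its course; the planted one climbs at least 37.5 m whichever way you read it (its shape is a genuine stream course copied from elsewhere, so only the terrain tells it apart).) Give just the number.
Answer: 2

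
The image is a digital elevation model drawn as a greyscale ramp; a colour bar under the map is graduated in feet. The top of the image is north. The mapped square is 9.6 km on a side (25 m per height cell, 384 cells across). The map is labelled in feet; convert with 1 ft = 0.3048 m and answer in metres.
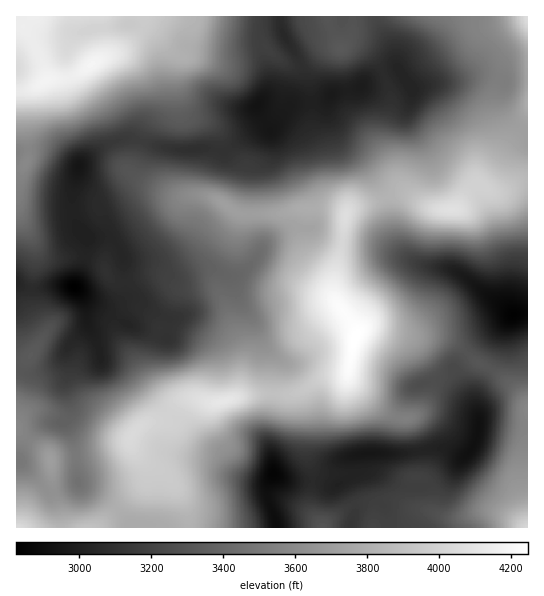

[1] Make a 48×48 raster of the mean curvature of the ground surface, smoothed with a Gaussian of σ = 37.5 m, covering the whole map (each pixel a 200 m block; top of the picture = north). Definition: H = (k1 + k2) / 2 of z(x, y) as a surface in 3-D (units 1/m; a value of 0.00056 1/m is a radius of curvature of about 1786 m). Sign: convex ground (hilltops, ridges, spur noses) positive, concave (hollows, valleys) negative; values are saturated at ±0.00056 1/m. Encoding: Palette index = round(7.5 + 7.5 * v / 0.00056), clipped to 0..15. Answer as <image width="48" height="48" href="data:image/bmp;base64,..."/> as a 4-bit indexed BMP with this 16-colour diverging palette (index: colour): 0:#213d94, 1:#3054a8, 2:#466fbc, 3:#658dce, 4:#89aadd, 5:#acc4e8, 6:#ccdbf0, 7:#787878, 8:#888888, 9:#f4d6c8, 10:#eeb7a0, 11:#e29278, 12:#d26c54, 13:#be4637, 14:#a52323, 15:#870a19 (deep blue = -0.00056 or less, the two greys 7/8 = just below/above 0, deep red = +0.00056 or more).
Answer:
<image width="48" height="48" href="data:image/bmp;base64,Qk32BAAAAAAAAHYAAAAoAAAAMAAAADAAAAABAAQAAAAAAIAEAAATCwAAEwsAABAAAAAAAAAAlD0hAKhUMAC8b0YAzo1lAN2qiQDoxKwA8NvMAHh4eACIiIgAyNb0AKC37gB4kuIAVGzSADdGvgAjI6UAGQqHALqGesumVlVXqJqIwgWc7XKad4d4q5eJzZpTl3qmVlVnmLuJkBndu7VpZ4mqm+3KmYo0khWXiqmbubyYMIy6U5ypiJmXNbyXVZk5cAOJq6msuIqFA4ZoUjeqqWVYU4uphmVuYCN4mYibp1VFACFpd2RDWaqrUWq8pyKvcURomYiahlVqQAWaiJqYi93LUBWdxyTfglZ7uXeIdnrvgAipUhJEMiVoYQBc2Gf/g2i+yWZ4hCf/YAdUQwAAAAAEdyAr6ZiYNGnv2WaKlUaGACZVd1QiSJYzaWAa2qcQJFe97aiZibggAourmcuYv/+2eGAY2ql3dEZ4zsh2etlWWN3Leu27vP/6dlAG66zrd4dmm7qYm///uc26SPyrhWvrdUEE7piUKLupd63t3c7/283bN/3NkQJ5djJorFWFJnVXZpzv62WreJm8iP/bgQA4mFOdqFaHZ2ADd4iJynSbV3M4mO+mVEMkeJu7lpuCSpIFmHQieXWKRkEUZr+lRoqUFL64aJ3TCKQ52mMAR2Z5ZDeHRJ+3V4zZRrqHenr6BYRqplMBeHdodGzIRJ3bh3vcmYZFaXffhEWHMnlliZmYQpyHaKrfxnq6mHZCJWaf+DiXVphTJIuWI5mJiamu53iZmYdTE4iK2FiImWZ1Eot0OHaLmsqe6HeLu5VVRJeYMjV4dlipZ8pje3WbrLq9uIeLy2JFZ1VSABa5dnmnashki5qqu7iImGV5pxFVVluUEDvYeJp1WZZTWbt4q8hWZDRVMAWHV4vLuYvGV4hmeGVkFKtmm8pTISEAAEq4enm4mnilRnZWh2ioIHuFe+tSEhFDE4qFRXvWR2aFWIZXh3moMEuWN/wyMxWYVYlTNJ20RlZ1eGV4iIiIQEl0Bf0xRDeXVqtWiL2DV2l1h1e6hle7qJhlBf5jVFnNzv1ol8xTVnpWhmvKZFzt7uuqR//Iho7///qMyNtDVolHh4u6mP/ru777ef/aqaztzJetystDVodImJvN//+XiHibqe+WiZl1eoi7ustDRGV7qJu8y4YxE0d62qx2m6lSWqu5md50MSa+uIqXZBEjMih1hzV4vKhkWdyGib/HEAW9uXdURVN6uVZkQxNnq6h2Z7pmd1qpQCNWd0AAAVZ5hldlZTV5q6d4eKl3dXhleEMhJVRoZGh2UjeGd0a7qWWKmah4h2d0WWVkNYrN3LuXZVaYdke6dASpd4d4dlZ3iYiYVFeIm6hlaHZ5dXeYZQKqeJiIeJmq23Z3ZEZ3h1MRJ5ZodZdneEF5ial2at7KvKdlVnd5lCR1E4Zoc2ZFimJERpqEGJzbvMllR4VoUTncQmZ4Y1UlqVRCE1iVBTirrO2oeXWKl5vcdGmXZXUVpkd0RmaHFkiYN+/u22eu/7mqZs1Wmtpnc1iHeZeINmqnJazN2meZvHV3StUJvP2oZGZmeqh2JIqXVWiruWh1i3ZkS2BciaqoZENWeah1JZiGRTNEWJl2rXZ0SiG6eWmnVUV5iZh1W4iYV3Z0N5iHjaeGShXXiWmVaJm6iZdkjg=="/>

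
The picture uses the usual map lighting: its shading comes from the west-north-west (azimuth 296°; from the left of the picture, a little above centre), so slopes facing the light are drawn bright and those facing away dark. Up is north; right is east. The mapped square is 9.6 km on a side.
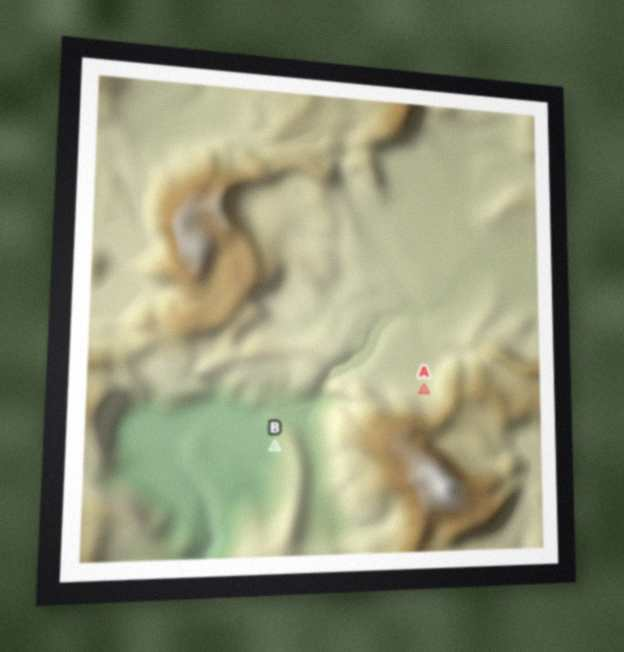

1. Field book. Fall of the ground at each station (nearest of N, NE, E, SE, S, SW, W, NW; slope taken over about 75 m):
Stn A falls N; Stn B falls W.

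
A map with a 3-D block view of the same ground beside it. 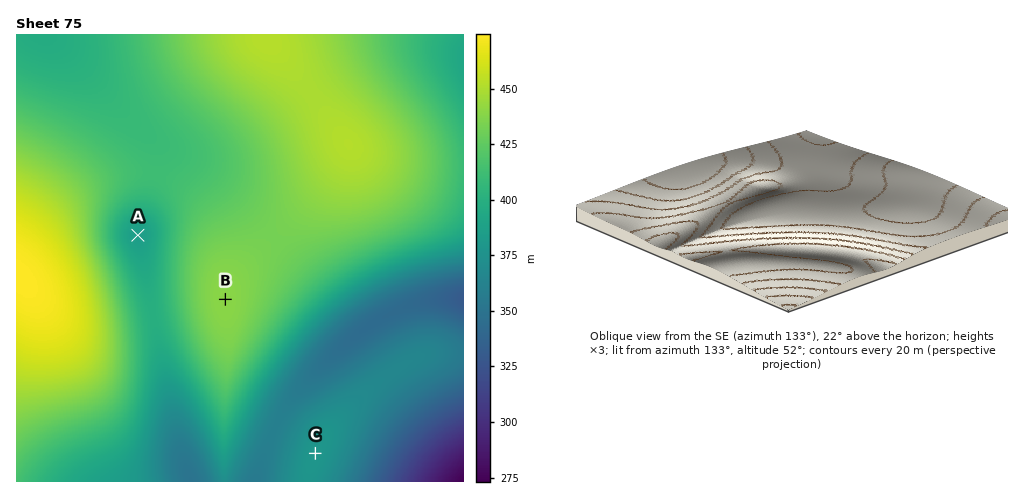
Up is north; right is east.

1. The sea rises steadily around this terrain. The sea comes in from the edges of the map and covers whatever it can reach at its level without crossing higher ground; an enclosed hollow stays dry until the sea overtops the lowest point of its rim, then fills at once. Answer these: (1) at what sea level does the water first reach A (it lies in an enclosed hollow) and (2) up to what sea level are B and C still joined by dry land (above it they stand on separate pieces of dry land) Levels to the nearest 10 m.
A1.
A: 400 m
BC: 360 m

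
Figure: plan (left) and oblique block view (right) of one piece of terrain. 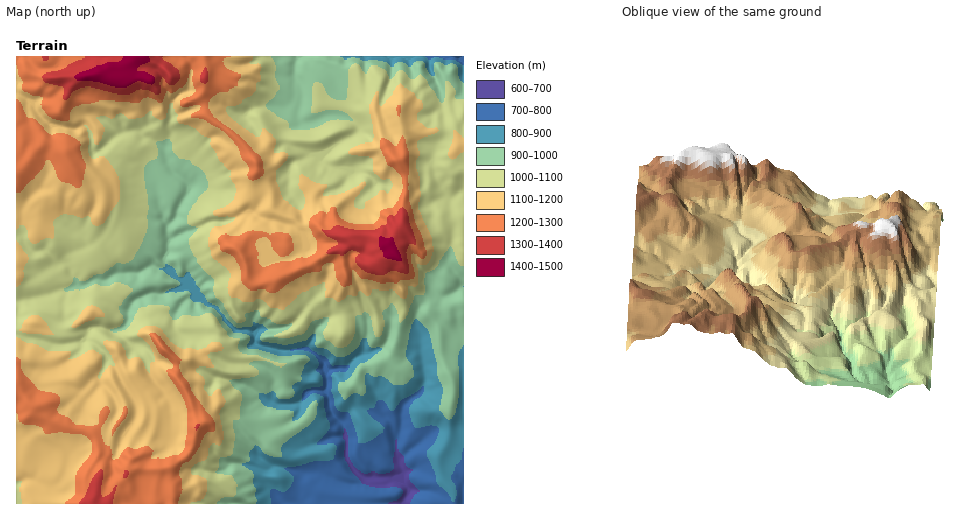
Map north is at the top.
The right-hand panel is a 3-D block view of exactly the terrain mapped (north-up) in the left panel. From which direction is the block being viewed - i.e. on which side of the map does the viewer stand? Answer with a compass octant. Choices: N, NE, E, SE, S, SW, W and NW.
S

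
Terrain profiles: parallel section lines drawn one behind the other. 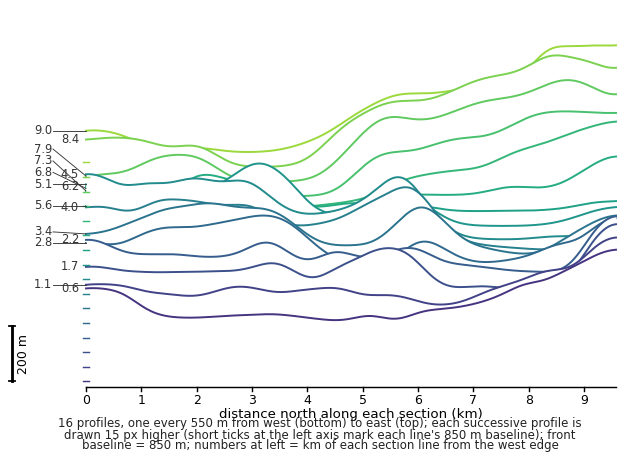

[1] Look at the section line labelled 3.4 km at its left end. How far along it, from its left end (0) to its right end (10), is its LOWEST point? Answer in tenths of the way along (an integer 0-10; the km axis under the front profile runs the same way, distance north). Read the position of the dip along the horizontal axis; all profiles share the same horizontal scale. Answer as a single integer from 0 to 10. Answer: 8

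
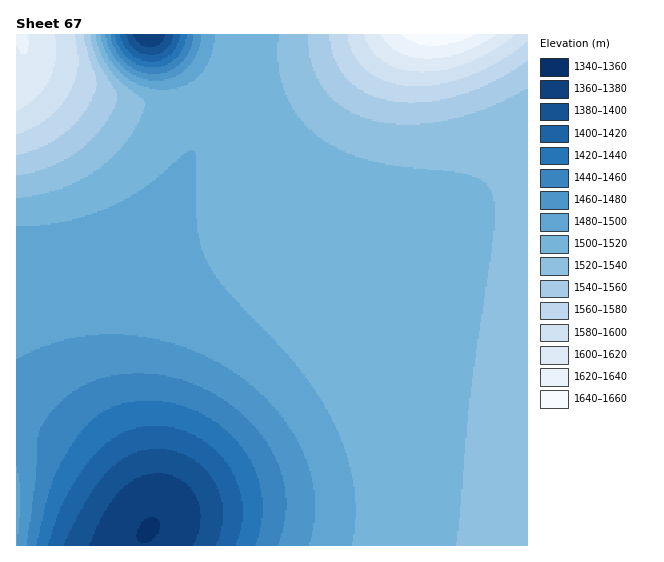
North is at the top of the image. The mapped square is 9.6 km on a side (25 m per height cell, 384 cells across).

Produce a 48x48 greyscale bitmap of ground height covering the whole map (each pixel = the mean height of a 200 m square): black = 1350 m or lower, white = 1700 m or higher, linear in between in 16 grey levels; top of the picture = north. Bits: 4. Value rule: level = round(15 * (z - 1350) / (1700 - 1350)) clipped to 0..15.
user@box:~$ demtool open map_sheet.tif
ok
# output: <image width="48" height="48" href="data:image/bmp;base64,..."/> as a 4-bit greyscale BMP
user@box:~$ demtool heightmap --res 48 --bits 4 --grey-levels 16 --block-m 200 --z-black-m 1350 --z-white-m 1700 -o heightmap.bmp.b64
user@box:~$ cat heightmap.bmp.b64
<image width="48" height="48" href="data:image/bmp;base64,Qk32BAAAAAAAAHYAAAAoAAAAMAAAADAAAAABAAQAAAAAAIAEAAATCwAAEwsAABAAAAAAAAAAAAAAABEREQAiIiIAMzMzAERERABVVVUAZmZmAHd3dwCIiIgAmZmZAKqqqgC7u7sAzMzMAN3d3QDu7u4A////AFQzIhEREAAREiIzRFVWZmZ3d3d3d3d3eFRDIiEREAARESIzRFVVZmZ3d3d3d3d3d1VDMiEREAARESIzREVVZmZ3d3d3d3d3d1VDMiIRERERESIzREVVZmZ3d3d3d3d3d1VEMyIhERERESIzREVVZmZ3d3d3d3d3d1VEMyIhEREREiIzREVVZmZ3d3d3d3d3d1VEMzIiERERIiMzRFVWZmZ3d3d3d3d3d1VEQzMiIiIiIiM0RFVWZmZ3d3d3d3d3d1VURDMyIiIiIzM0RFVWZmd3d3d3d3d3d1VURDMzMiIiMzNERVVmZmd3d3d3d3d3d1VUREMzMzMzMzREVVVmZmd3d3d3d3d3d1VVRERDMzMzNERFVVZmZnd3d3d3d3d3d1VVREREQzNERERVVWZmZnd3d3d3d3d3d1VVVEREREREREVVVmZmZ3d3d3d3d3d3d1VVVVRERERERVVVZmZmZ3d3d3d3d3d3d1VVVVVVVFVVVVVWZmZmd3d3d3d3d3d3d1VVVVVVVVVVVVVmZmZnd3d3d3d3d3d3d2ZVVVVVVVVVVWZmZmZnd3d3d3d3d3d3d2ZmVVVVVVVWZmZmZmZ3d3d3d3d3d3d3d2ZmZmZmZmZmZmZmZmd3d3d3d3d3d3d3d2ZmZmZmZmZmZmZmZnd3d3d3d3d3d3d3d2ZmZmZmZmZmZmZmZ3d3d3d3d3d3d3d3d2ZmZmZmZmZmZmZmd3d3d3d3d3d3d3d3d2ZmZmZmZmZmZmZmd3d3d3d3d3d3d3d3d2ZmZmZmZmZmZmZnd3d3d3d3d3d3d3d3d2ZmZmZmZmZmZmZ3d3d3d3d3d3d3d3d3d2ZmZmZmZmZmZmZ3d3d3d3d3d3d3d3d3d2ZmZmZmZmZmZmZ3d3d3d3d3d3d3d3d3d2ZmZmZmZmZmZmd3d3d3d3d3d3d3d3d3d2ZmZmZmZmZmZmd3d3d3d3d3d3d3d3d3d3d2ZmZmZmZmZmd3d3d3d3d3d3d3d3d3d3d3d3ZmZmZmZmd3d3d3d3d3d3d3d3d3d3d3d3d2ZmZmZmd3d3d3d3d3d3d3d3d3d4h3d3d3dmZmZmd3d3d3d3d3d3d3d3d3d4iIh3d3d2ZmZmd3d3d3d3d3d3d3d3d3d4iIiId3d3ZmZmd3d3d3d3d3d3d3d3d3d5mYiIh3d3dmZmd3d3d3d3d3d3d3d3d3d5mZmIiHd3d2Zmd3d3d3d3d4iIiIiId3d6qZmYiId3d3Znd3d3d3d4iIiIiIiIiIiKqqmZiIh3d3Znd3d3d3eIiIiIiIiIiIiLqqqZmIh3d3dnd3d3d3iIiIiJmIiIiIiLuqqZmIh3d3dnd3d3d4iIiZmZmZmZiIiLu6qpmYh3d3d3d3d3eIiImZmZqZmZmYiLu7qpmIdmZmZ3d3d3eIiJmaqqqqqqmZmLu7qqmHZURVZnd3d3eIiZmqq7u7uqqpmbu7qph1QzNFVmd3d3iIiZqqu7u7u7uqmcu7qphkMiI0Vmd3d3iImZqrvMzMzMu6qsu7qpdkIREjVmd3d3iImaq7zM3d3czLug=="/>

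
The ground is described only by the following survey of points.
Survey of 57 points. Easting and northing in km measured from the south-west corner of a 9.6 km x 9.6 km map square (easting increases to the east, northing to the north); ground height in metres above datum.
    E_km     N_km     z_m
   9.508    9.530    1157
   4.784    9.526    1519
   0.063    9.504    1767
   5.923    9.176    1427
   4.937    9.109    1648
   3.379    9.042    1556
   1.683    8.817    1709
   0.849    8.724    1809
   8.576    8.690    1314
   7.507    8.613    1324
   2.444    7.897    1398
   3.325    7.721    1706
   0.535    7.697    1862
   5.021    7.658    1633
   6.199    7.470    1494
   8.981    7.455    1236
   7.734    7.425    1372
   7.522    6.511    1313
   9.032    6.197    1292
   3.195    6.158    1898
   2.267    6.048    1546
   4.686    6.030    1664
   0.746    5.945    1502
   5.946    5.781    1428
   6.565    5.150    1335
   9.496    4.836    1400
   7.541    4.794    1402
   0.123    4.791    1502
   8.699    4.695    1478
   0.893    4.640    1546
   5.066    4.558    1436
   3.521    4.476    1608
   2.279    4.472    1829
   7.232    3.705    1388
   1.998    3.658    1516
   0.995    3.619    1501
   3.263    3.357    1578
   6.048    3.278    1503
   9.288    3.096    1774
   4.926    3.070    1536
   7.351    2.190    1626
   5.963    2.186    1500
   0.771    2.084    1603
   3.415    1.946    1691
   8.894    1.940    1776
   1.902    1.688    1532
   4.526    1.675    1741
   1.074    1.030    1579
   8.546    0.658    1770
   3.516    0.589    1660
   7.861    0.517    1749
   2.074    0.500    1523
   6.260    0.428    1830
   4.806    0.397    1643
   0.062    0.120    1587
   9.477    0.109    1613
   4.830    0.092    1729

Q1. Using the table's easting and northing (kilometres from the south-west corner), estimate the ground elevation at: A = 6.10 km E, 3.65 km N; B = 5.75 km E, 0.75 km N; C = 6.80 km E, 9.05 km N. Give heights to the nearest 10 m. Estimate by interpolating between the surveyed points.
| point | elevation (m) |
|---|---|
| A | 1570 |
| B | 1800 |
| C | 1440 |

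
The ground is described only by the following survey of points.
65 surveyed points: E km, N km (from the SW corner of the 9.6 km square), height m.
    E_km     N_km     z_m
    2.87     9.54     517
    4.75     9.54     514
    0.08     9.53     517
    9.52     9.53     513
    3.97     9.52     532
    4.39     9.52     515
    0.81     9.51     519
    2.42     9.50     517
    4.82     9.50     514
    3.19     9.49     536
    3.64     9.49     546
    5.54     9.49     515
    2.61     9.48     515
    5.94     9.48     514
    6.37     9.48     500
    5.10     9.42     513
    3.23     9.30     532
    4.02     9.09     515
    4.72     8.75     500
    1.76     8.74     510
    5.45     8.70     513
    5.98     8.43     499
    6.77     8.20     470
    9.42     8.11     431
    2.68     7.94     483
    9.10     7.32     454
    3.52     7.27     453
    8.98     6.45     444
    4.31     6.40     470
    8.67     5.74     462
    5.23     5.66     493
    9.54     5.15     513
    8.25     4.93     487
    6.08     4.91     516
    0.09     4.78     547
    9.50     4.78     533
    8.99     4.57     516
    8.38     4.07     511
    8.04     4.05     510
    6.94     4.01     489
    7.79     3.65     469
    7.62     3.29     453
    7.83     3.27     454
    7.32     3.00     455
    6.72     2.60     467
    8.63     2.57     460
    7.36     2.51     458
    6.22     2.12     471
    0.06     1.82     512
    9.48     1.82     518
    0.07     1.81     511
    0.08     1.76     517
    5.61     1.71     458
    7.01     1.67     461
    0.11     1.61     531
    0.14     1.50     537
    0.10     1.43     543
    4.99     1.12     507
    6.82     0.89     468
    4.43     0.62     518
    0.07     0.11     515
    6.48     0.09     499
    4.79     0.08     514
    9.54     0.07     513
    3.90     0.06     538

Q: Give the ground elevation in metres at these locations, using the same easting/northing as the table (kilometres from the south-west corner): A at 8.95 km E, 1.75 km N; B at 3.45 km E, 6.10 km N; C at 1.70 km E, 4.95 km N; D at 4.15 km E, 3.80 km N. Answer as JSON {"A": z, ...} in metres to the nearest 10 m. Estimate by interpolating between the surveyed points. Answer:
{"A": 480, "B": 510, "C": 520, "D": 510}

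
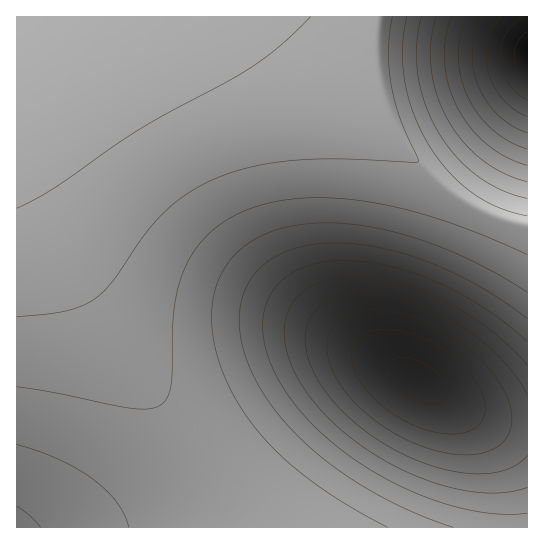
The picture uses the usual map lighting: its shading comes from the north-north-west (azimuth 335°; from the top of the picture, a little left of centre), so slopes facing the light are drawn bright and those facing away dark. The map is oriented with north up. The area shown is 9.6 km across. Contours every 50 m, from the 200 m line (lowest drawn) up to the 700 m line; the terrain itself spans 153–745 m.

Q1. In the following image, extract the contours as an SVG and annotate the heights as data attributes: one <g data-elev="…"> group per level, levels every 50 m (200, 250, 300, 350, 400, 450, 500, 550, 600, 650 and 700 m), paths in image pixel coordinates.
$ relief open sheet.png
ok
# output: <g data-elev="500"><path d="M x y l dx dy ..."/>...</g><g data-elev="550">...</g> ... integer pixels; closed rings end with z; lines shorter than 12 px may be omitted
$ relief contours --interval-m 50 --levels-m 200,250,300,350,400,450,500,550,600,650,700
<g data-elev="200"><path d="M431 405l-18-6-17-12-6-8-2-6 0-7 3-5 10-4 13 2 14 7 12 9 6 11 1 11-5 6z"/><path d="M527 83l-9-12-4-14 4-15 9-10"/></g><g data-elev="250"><path d="M449 434l-20-3-22-9-20-12-16-15-12-16-7-16 0-14 7-11 8-5 11-3 13-1 16 3 16 6 15 8 15 10 12 11 10 12 7 12 3 12 0 11-5 9-7 6-11 4z"/><path d="M527 100l-10-7-8-10-6-12-3-13 2-13 4-11 8-10 10-7"/></g><g data-elev="300"><path d="M454 454l-28-6-28-13-26-17-21-20-16-23-8-21 0-9 2-10 3-8 6-6 12-7 17-4 20 1 22 5 22 9 21 12 20 14 16 16 13 18 8 17 3 16-2 13-8 12-12 8-16 3z"/><path d="M527 117l-13-8-11-10-8-12-6-14-3-16 2-15 4-13 9-12"/></g><g data-elev="350"><path d="M527 456l-9 8-13 6-16 3-19 1-20-3-21-6-22-9-21-11-19-12-17-15-16-16-12-16-9-16-6-16-2-16 2-13 6-11 7-8 10-6 13-5 14-2 16 0 17 3 19 5 37 16 34 22 28 27 11 15 8 14"/><path d="M527 133l-16-8-13-10-12-14-8-16-5-18-1-17 4-17 7-16"/></g><g data-elev="400"><path d="M527 487l-16 5-17 1-20-1-21-4-22-6-22-9-23-12-20-12-19-14-17-16-15-16-13-17-9-17-6-16-3-16 1-15 4-12 6-11 10-9 12-6 13-5 16-2 17 0 19 3 39 11 40 19 36 25 30 30"/><path d="M527 149l-18-8-18-12-13-15-11-18-6-21-3-20 2-20 7-18"/></g><g data-elev="450"><path d="M527 513l-18 1-22-1-22-4-24-7-24-9-24-11-23-12-23-16-20-16-17-16-15-17-12-18-10-17-6-17-4-18 0-16 3-14 6-12 8-11 11-9 15-6 16-5 17-1 20 0 22 3 21 5 44 17 43 25 38 31"/><path d="M527 165l-21-8-19-12-17-18-13-20-9-22-3-23 0-23 6-22"/></g><g data-elev="500"><path d="M453 527l-47-18-47-25-40-29-32-30-25-34-9-17-7-17-5-18-2-16 1-14 3-15 7-13 8-11 11-9 13-8 15-5 17-4 19-1 20 1 42 7 46 16 44 22 42 30"/><path d="M17 506l13 10 11 11"/><path d="M527 182l-24-9-21-14-20-18-15-22-10-25-6-25 0-27 5-25"/></g><g data-elev="550"><path d="M388 527l-49-27-41-29-32-30-25-34-11-18-8-19-6-19-3-18-1-18 1-17 5-16 6-13 9-12 10-10 12-8 15-7 16-5 19-3 40 0 44 7 46 14 47 21 45 26"/><path d="M17 445l42 14 18 10 16 10 13 11 11 12 7 12 5 13"/><path d="M527 198l-26-8-24-15-22-19-17-25-13-28-7-29-1-29 4-28"/></g><g data-elev="600"><path d="M17 387l36 5 78 16 19 1 11-4 6-7 4-11 3-81 6-24 8-20 13-20 18-17 22-12 25-9 25-5 28-1 31 1 32 5 33 8 35 11 37 14 40 18"/><path d="M527 216l-29-9-26-14-23-21-20-27-15-31-9-33-3-32 5-32"/></g><g data-elev="650"><path d="M17 317l48-6 16-5 13-7 17-16 33-48 21-23 26-21 31-15 36-11 41-5 43-1 76 3 0-4-19-41-8-31-3-35 4-34"/></g><g data-elev="700"><path d="M17 208l38-21 60-42 30-19 106-59 29-21 31-29"/></g>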